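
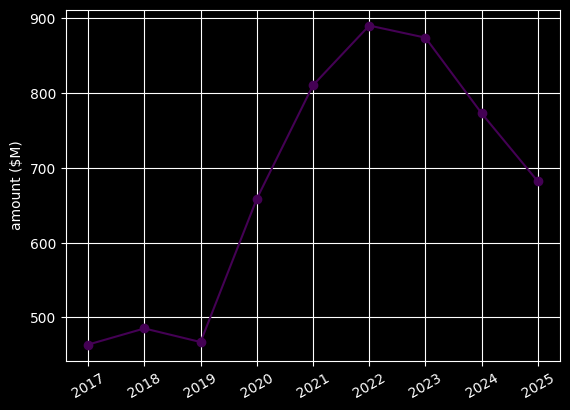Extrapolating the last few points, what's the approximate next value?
Last three: 850, 750, 700 → slope ≈ -75/step → next ≈ 625.

≈ 625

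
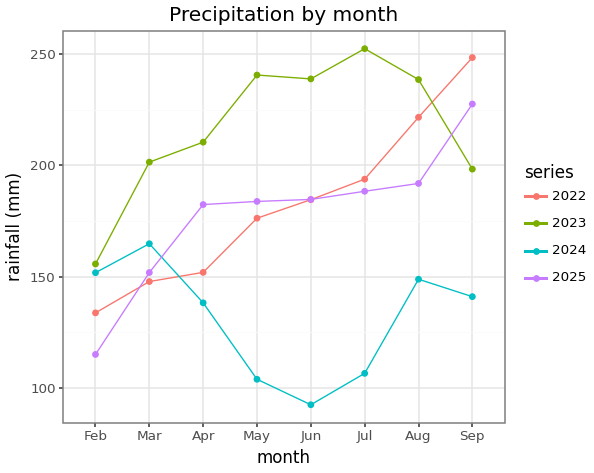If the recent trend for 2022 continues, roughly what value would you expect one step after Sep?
Last three: 200, 220, 240 → slope ≈ 20/step → next ≈ 260.

≈ 260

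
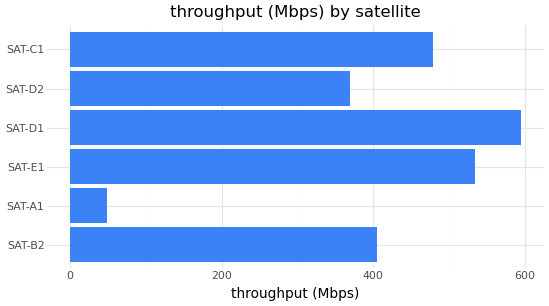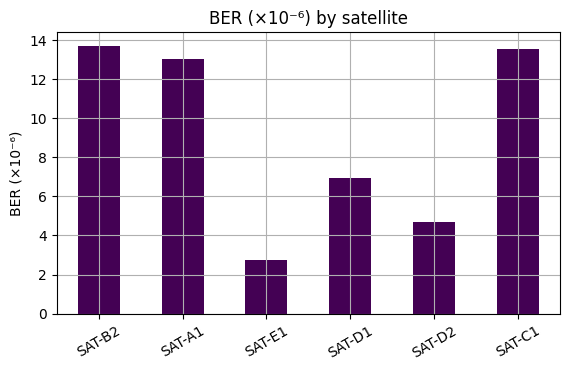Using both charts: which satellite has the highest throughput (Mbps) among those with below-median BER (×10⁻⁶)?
SAT-D1

Chart 2 median BER (×10⁻⁶) ≈ 10; below-median satellites: SAT-E1, SAT-D1, SAT-D2. Among those, SAT-D1 has the highest throughput (Mbps) (≈ 600).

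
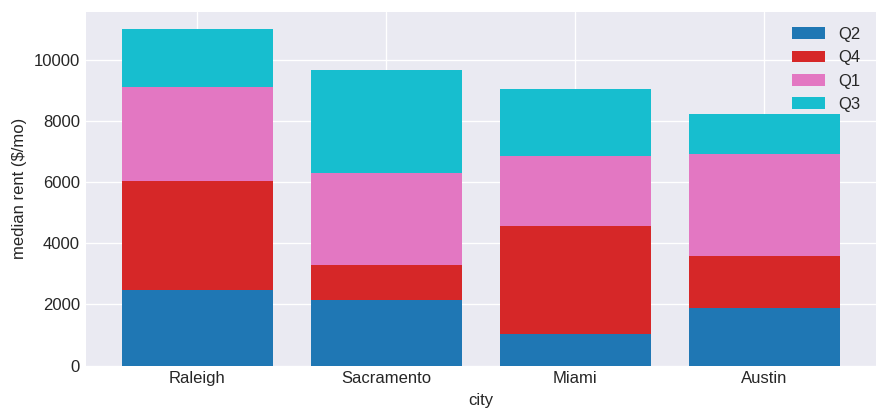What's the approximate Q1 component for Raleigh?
≈ 3000

Q1 top ≈ 9000, bottom ≈ 6000; segment ≈ 3000.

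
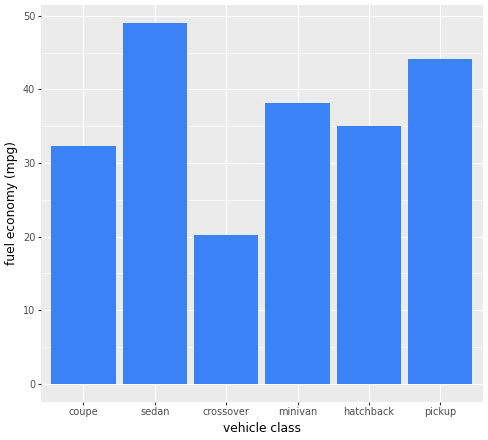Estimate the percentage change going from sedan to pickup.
sedan ≈ 50, pickup ≈ 45; (45 − 50) / 50 ≈ -10%.

≈ -10%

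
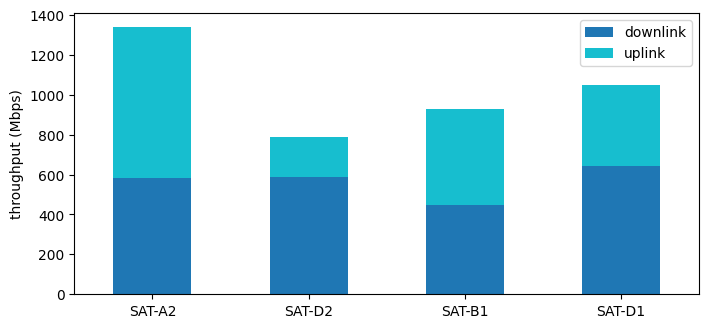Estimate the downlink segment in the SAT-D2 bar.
downlink top ≈ 600, bottom ≈ 0; segment ≈ 600.

≈ 600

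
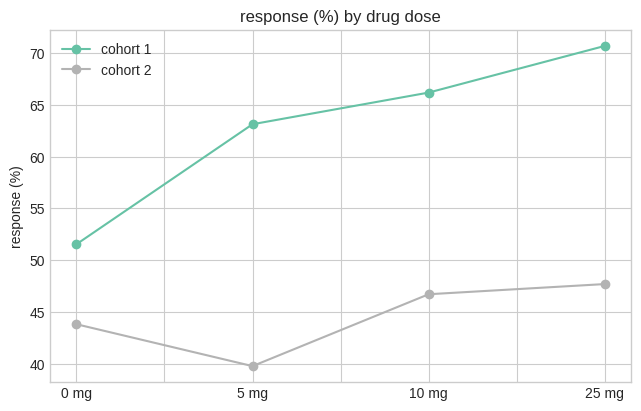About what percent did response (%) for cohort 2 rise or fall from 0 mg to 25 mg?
≈ +11.1%

0 mg ≈ 45, 25 mg ≈ 50; (50 − 45) / 45 ≈ +11.1%.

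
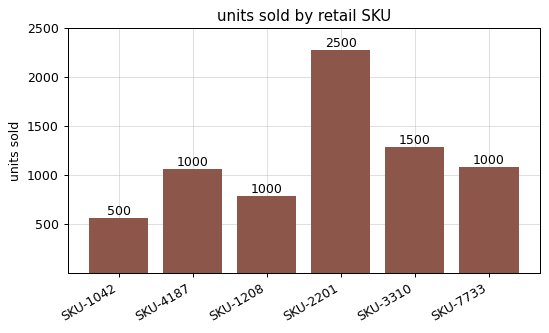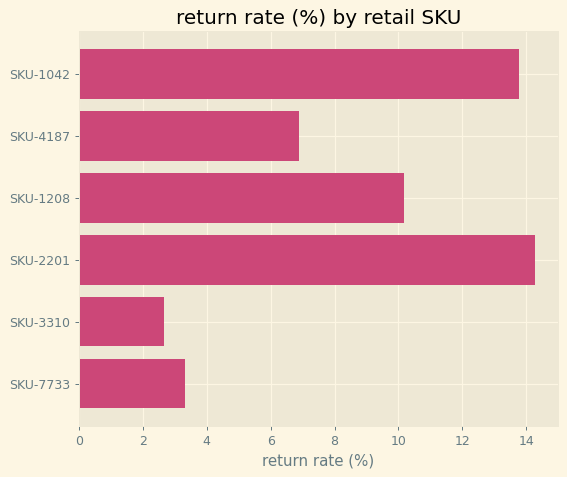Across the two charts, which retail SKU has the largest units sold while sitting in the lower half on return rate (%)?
Chart 2 median return rate (%) ≈ 8; below-median retail SKUs: SKU-4187, SKU-3310, SKU-7733. Among those, SKU-3310 has the highest units sold (≈ 1500).

SKU-3310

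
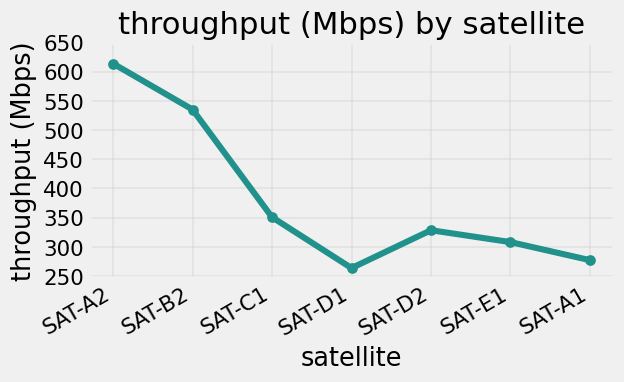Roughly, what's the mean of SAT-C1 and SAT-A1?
(350 + 300) / 2 ≈ 325.

≈ 325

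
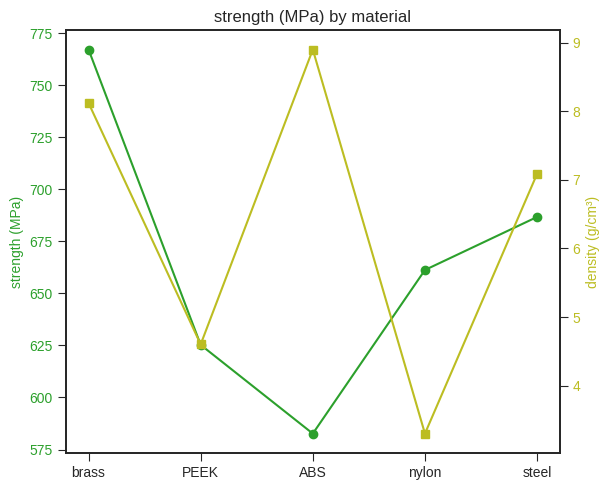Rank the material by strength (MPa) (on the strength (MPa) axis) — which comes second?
steel

Top 3 (on the strength (MPa) axis): brass ≈ 760, steel ≈ 680, nylon ≈ 660.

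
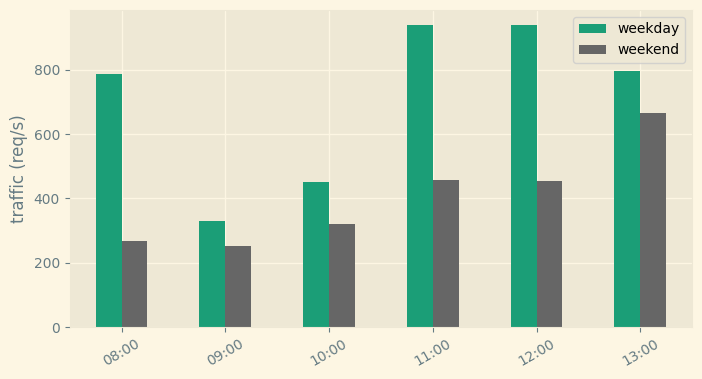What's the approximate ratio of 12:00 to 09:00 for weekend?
≈ 1.67×

12:00 ≈ 500, 09:00 ≈ 300; 500/300 ≈ 1.67.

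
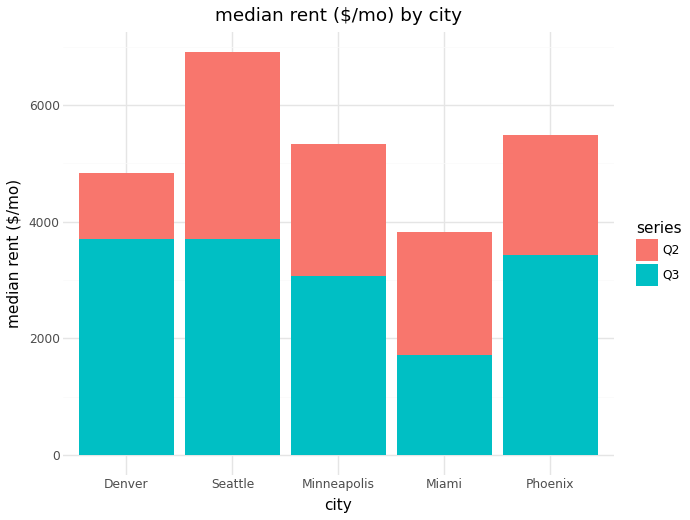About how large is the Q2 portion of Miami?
≈ 2000

Q2 top ≈ 4000, bottom ≈ 2000; segment ≈ 2000.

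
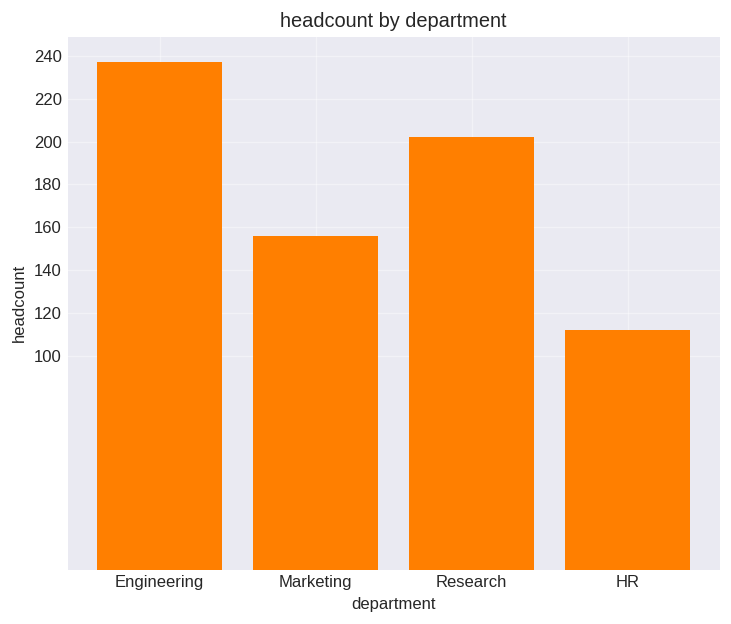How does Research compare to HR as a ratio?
≈ 1.67×

Research ≈ 200, HR ≈ 120; 200/120 ≈ 1.67.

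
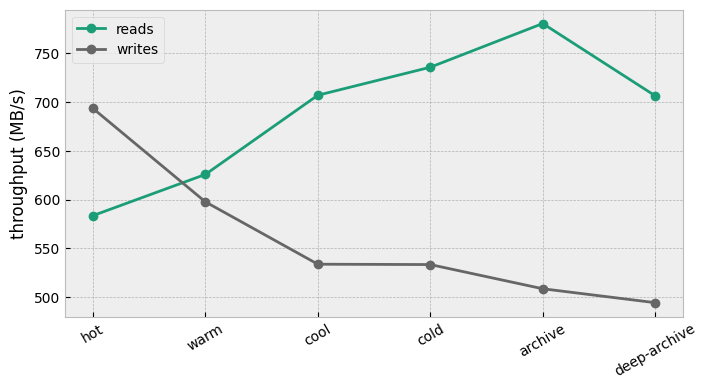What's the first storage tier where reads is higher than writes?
warm

hot: reads ≈ 575 vs writes ≈ 700 (not yet); warm: reads ≈ 625 vs writes ≈ 600 (first crossover).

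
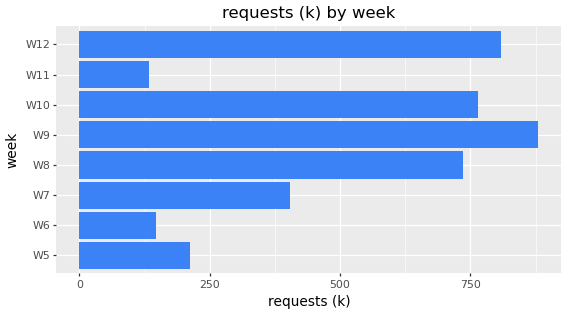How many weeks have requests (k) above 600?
4

Above 600: W8, W9, W10, W12.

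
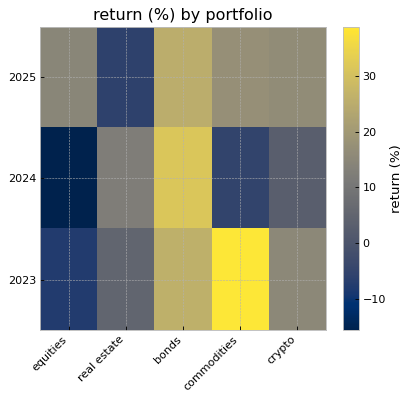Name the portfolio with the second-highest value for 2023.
bonds

Top 3 for 2023: commodities ≈ 40, bonds ≈ 25, crypto ≈ 15.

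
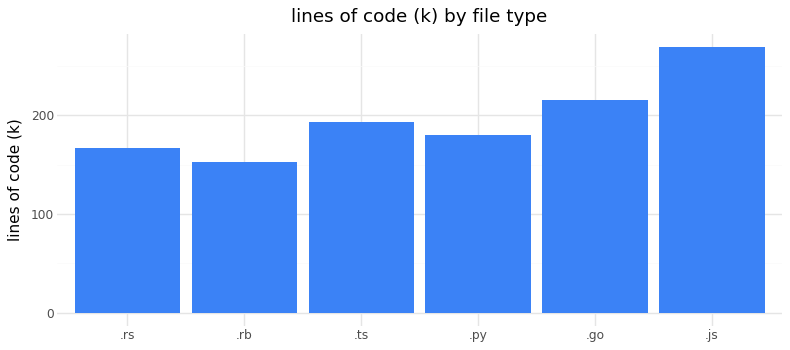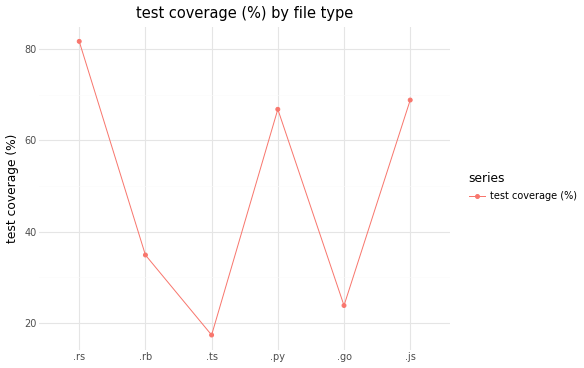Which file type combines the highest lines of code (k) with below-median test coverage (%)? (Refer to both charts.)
Chart 2 median test coverage (%) ≈ 50; below-median file types: .rb, .ts, .go. Among those, .go has the highest lines of code (k) (≈ 225).

.go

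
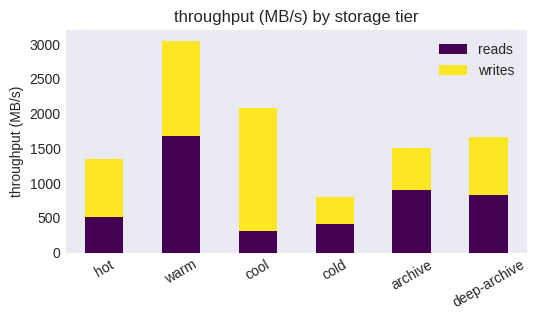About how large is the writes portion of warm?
≈ 1500

writes top ≈ 3000, bottom ≈ 1500; segment ≈ 1500.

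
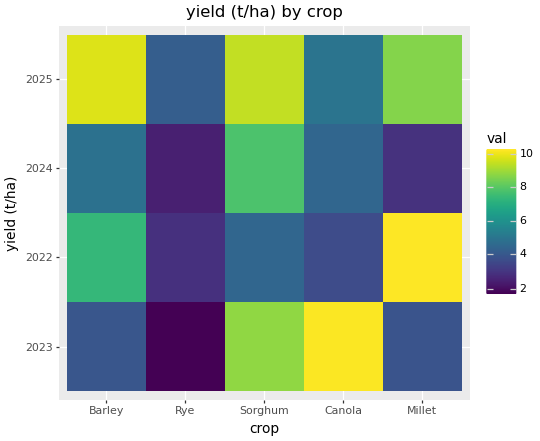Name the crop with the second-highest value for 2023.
Top 3 for 2023: Canola ≈ 10, Sorghum ≈ 9, Barley ≈ 4.

Sorghum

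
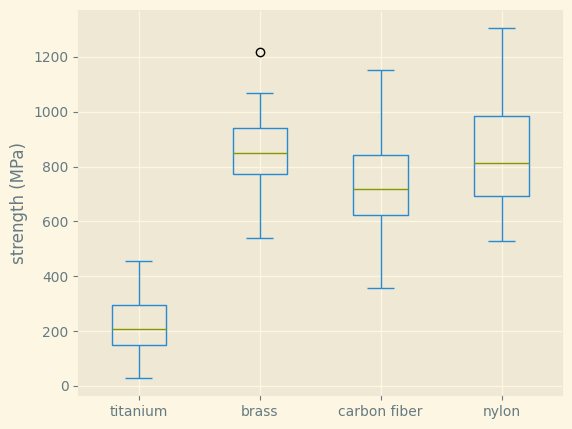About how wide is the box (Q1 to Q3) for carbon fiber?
≈ 200

Q3 ≈ 800, Q1 ≈ 600; IQR ≈ 200.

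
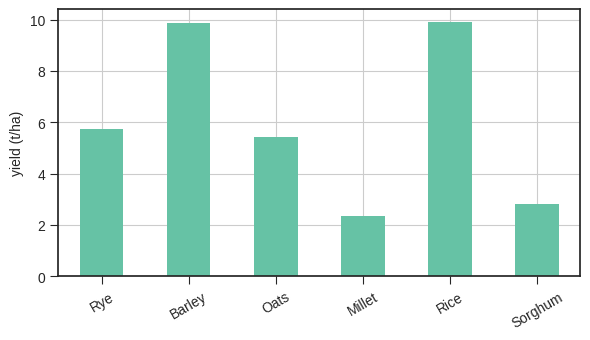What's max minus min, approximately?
≈ 8

Max Rice ≈ 10, min Millet ≈ 2; range ≈ 8.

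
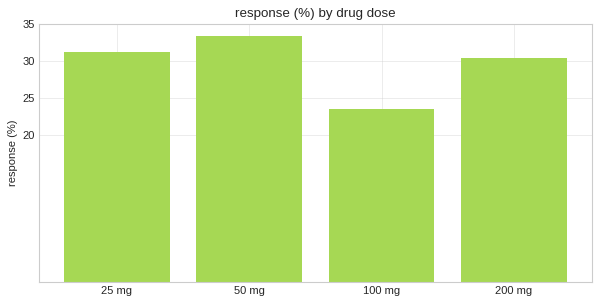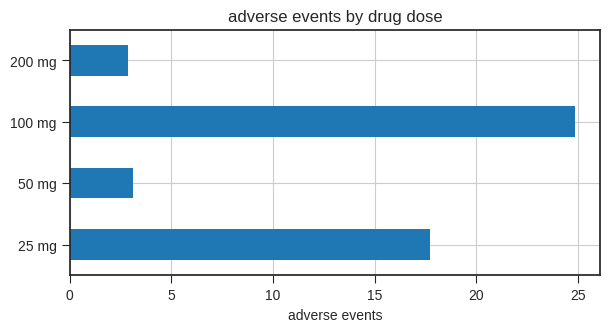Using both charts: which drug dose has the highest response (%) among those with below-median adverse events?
50 mg

Chart 2 median adverse events ≈ 10; below-median drug doses: 50 mg, 200 mg. Among those, 50 mg has the highest response (%) (≈ 35).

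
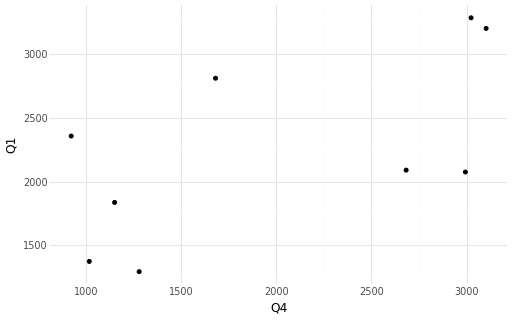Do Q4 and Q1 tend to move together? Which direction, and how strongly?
Points are positively correlated; moderate (|r| ≈ 0.6).

positive, moderate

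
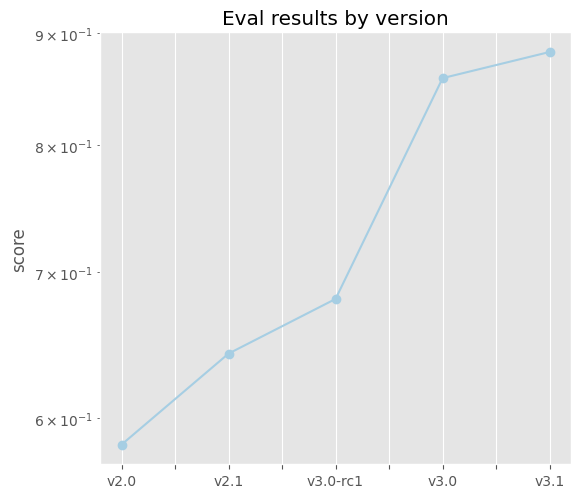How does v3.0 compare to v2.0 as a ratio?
≈ 1.42×

v3.0 ≈ 0.85, v2.0 ≈ 0.60; 0.85/0.60 ≈ 1.42.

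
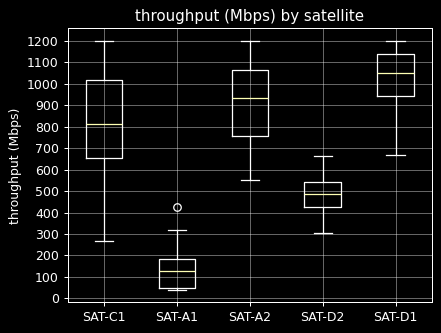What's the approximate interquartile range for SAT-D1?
Q3 ≈ 1100, Q1 ≈ 900; IQR ≈ 200.

≈ 200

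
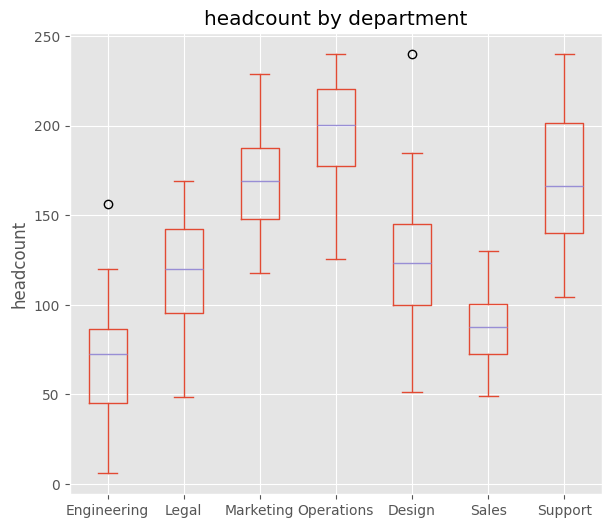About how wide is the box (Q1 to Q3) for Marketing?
≈ 40

Q3 ≈ 180, Q1 ≈ 140; IQR ≈ 40.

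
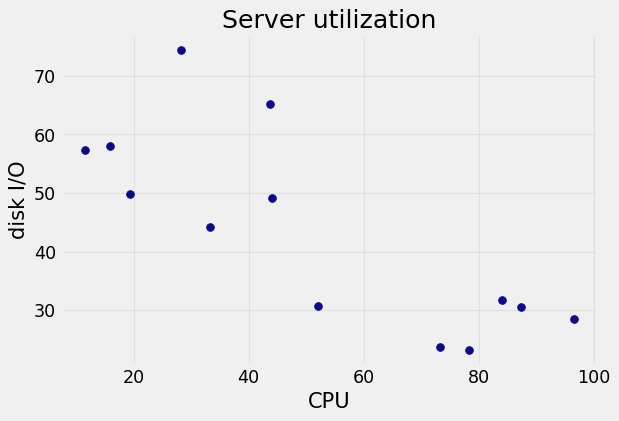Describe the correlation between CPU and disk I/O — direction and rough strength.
Points are negatively correlated; strong (|r| ≈ 0.8).

negative, strong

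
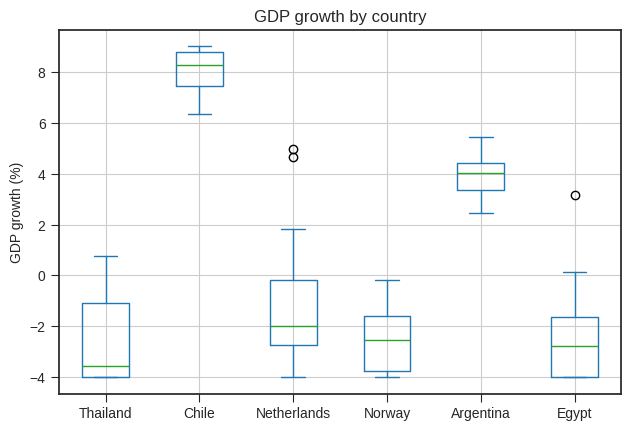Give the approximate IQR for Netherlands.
≈ 3

Q3 ≈ 0, Q1 ≈ -3; IQR ≈ 3.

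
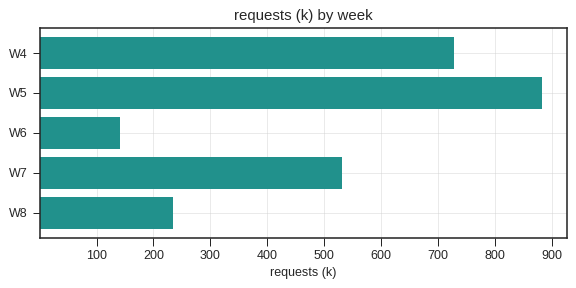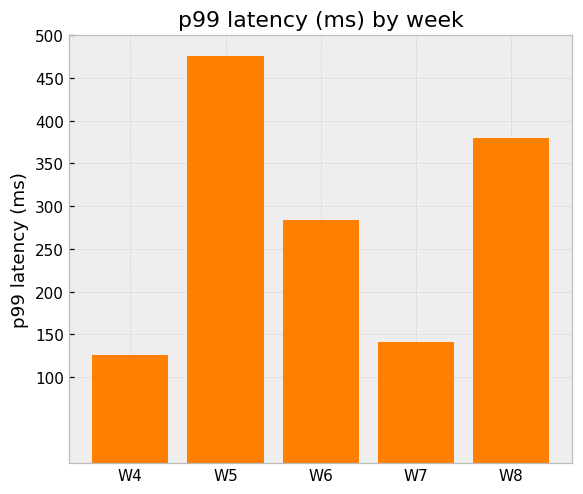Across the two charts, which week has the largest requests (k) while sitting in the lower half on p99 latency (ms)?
Chart 2 median p99 latency (ms) ≈ 300; below-median weeks: W4, W7. Among those, W4 has the highest requests (k) (≈ 700).

W4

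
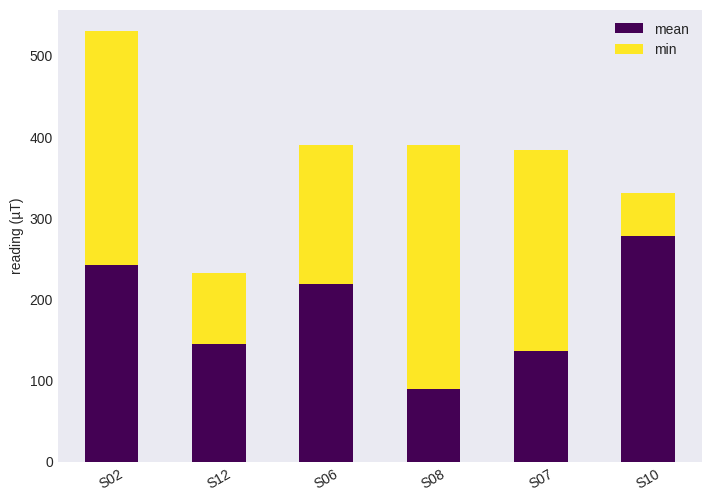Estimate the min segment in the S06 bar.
≈ 200

min top ≈ 400, bottom ≈ 200; segment ≈ 200.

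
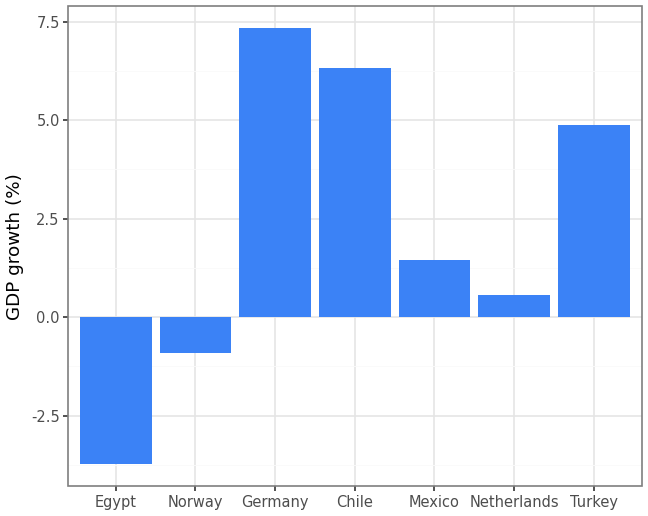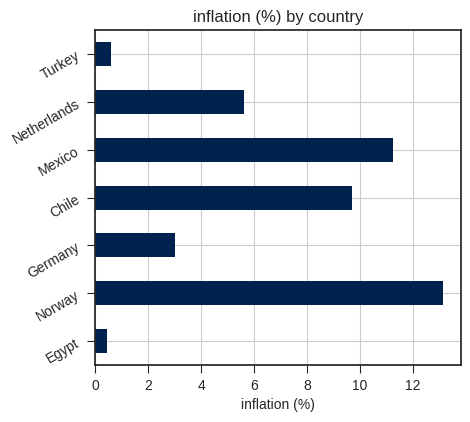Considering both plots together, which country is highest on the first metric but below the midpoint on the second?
Germany

Chart 2 median inflation (%) ≈ 6; below-median countries: Egypt, Germany, Turkey. Among those, Germany has the highest GDP growth (%) (≈ 7).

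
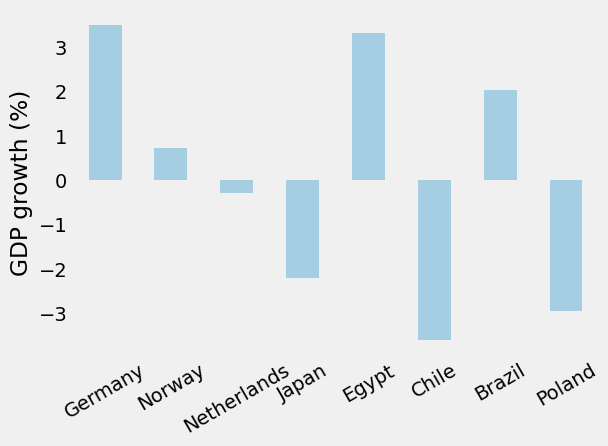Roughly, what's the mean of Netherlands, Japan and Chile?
≈ -2

(0 + -2 + -4) / 3 ≈ -2.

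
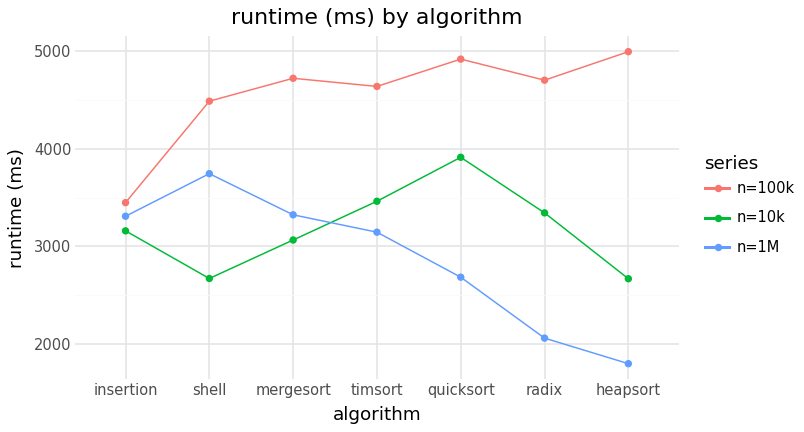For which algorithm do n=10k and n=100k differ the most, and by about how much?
heapsort: n=10k ≈ 2500, n=100k ≈ 5000 → gap ≈ 2500. Next-largest (shell) is only ≈ 2000.

heapsort, ≈ 2500 ms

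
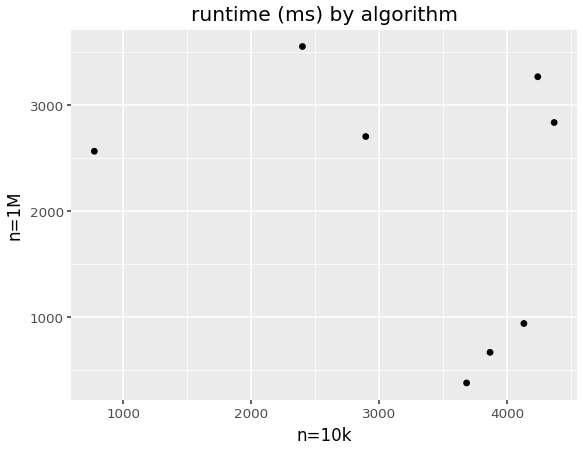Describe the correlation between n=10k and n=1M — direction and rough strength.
negative, weak

Points are negatively correlated; weak (|r| ≈ 0.3).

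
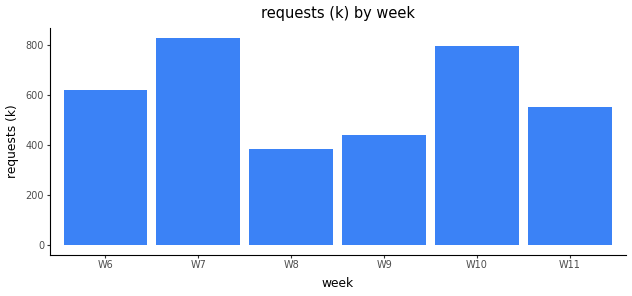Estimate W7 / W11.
≈ 1.33×

W7 ≈ 800, W11 ≈ 600; 800/600 ≈ 1.33.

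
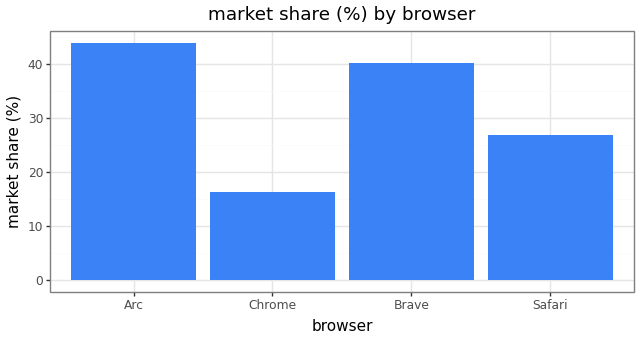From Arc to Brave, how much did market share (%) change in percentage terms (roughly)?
Arc ≈ 45, Brave ≈ 40; (40 − 45) / 45 ≈ -11.1%.

≈ -11.1%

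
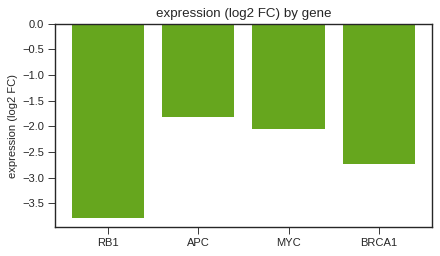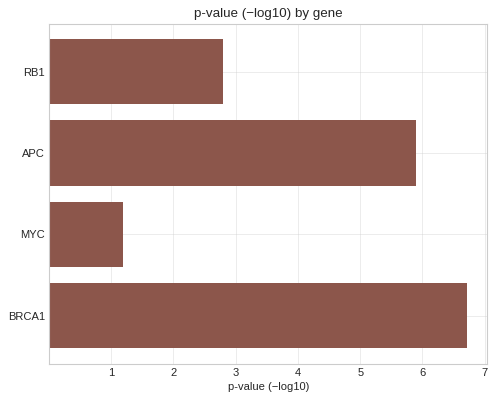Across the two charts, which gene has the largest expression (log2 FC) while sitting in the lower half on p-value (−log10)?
Chart 2 median p-value (−log10) ≈ 4; below-median genes: RB1, MYC. Among those, MYC has the highest expression (log2 FC) (≈ -2).

MYC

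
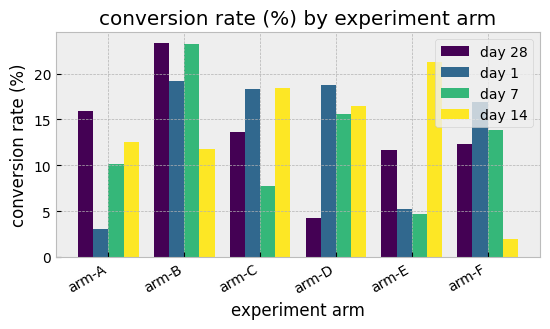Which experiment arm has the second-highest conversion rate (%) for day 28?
Top 3 for day 28: arm-B ≈ 24, arm-A ≈ 16, arm-C ≈ 14.

arm-A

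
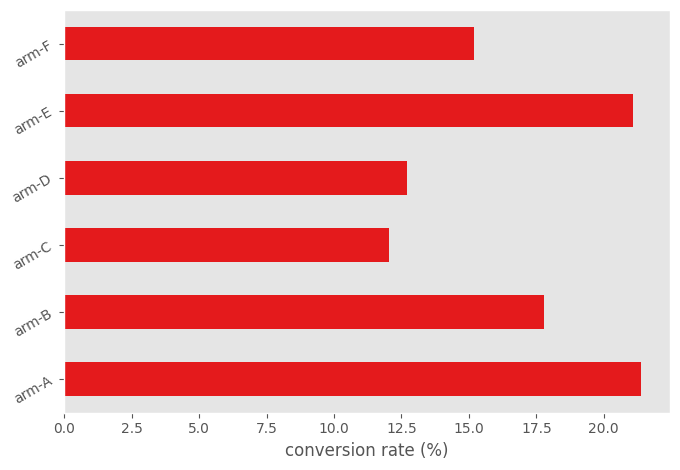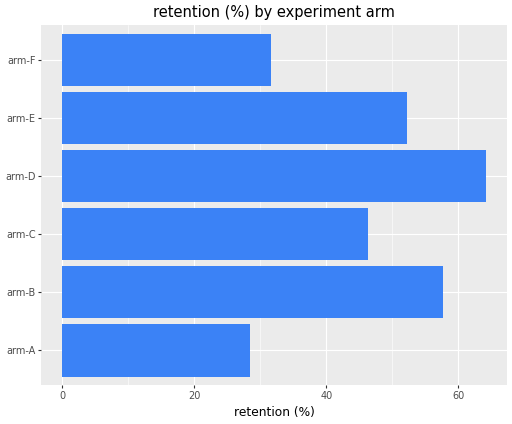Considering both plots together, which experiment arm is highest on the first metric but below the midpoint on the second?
Chart 2 median retention (%) ≈ 50; below-median experiment arms: arm-A, arm-C, arm-F. Among those, arm-A has the highest conversion rate (%) (≈ 22).

arm-A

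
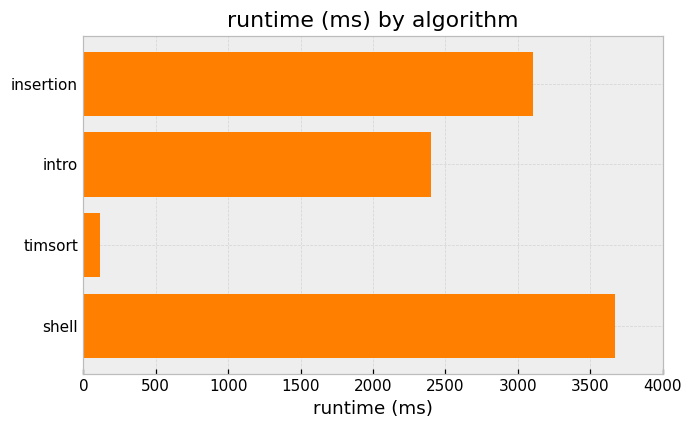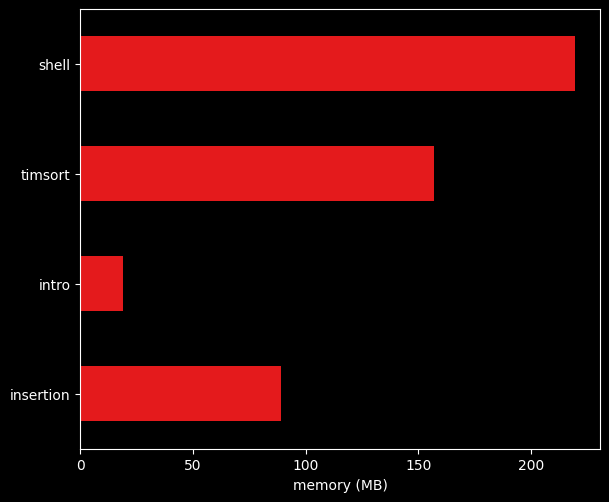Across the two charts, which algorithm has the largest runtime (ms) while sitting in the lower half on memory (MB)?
Chart 2 median memory (MB) ≈ 125; below-median algorithms: insertion, intro. Among those, insertion has the highest runtime (ms) (≈ 3000).

insertion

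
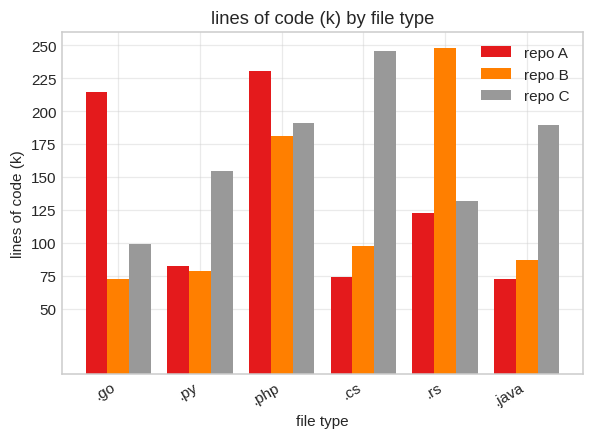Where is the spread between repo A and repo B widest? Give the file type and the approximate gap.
.go: repo A ≈ 225, repo B ≈ 75 → gap ≈ 150. Next-largest (.rs) is only ≈ 125.

.go, ≈ 150 k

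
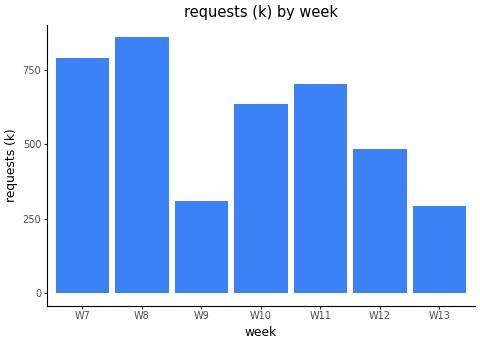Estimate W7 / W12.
W7 ≈ 800, W12 ≈ 500; 800/500 ≈ 1.6.

≈ 1.6×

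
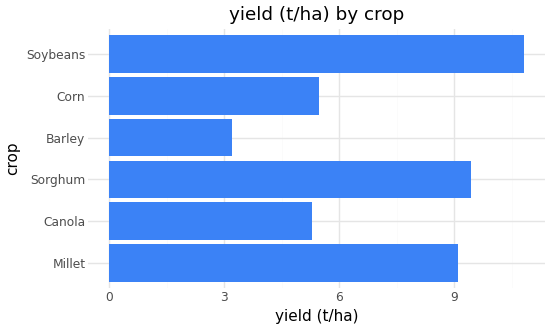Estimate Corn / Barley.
Corn ≈ 5, Barley ≈ 3; 5/3 ≈ 1.67.

≈ 1.67×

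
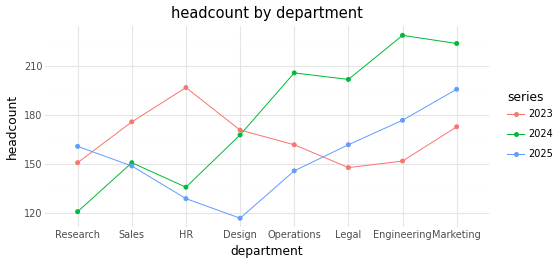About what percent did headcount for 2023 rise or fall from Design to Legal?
Design ≈ 170, Legal ≈ 150; (150 − 170) / 170 ≈ -11.8%.

≈ -11.8%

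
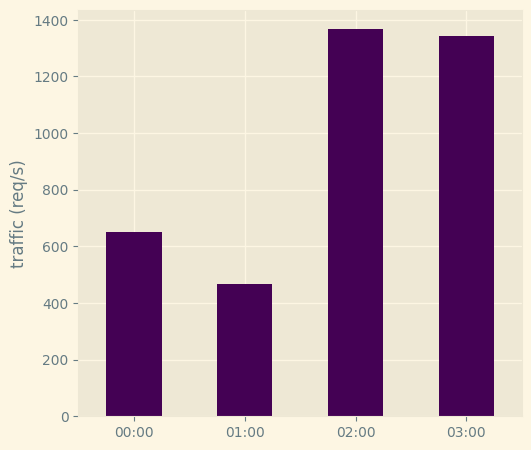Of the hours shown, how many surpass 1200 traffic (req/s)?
2

Above 1200: 02:00, 03:00.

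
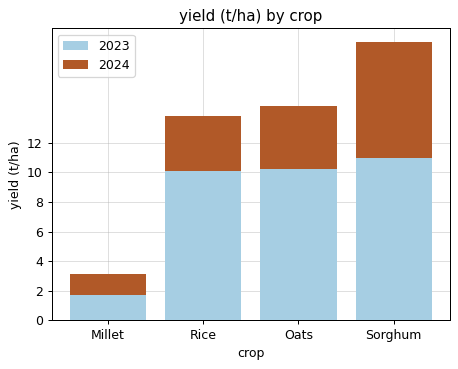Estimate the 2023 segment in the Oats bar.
2023 top ≈ 10, bottom ≈ 0; segment ≈ 10.

≈ 10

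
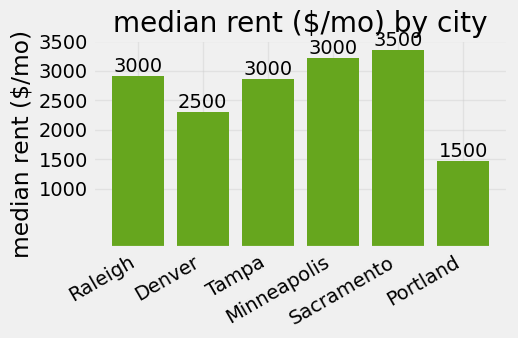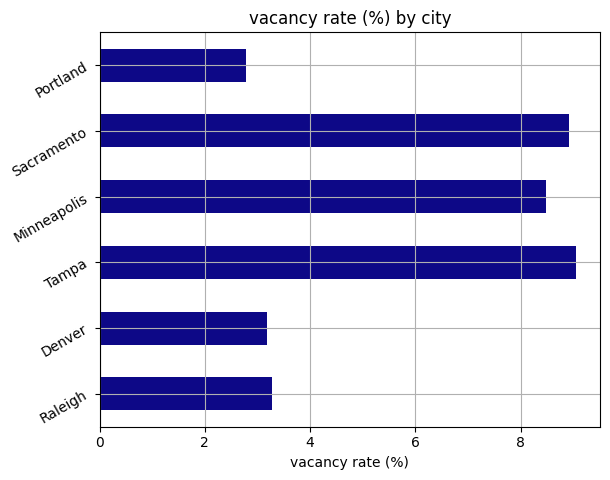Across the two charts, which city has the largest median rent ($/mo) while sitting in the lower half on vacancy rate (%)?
Chart 2 median vacancy rate (%) ≈ 6; below-median cities: Raleigh, Denver, Portland. Among those, Raleigh has the highest median rent ($/mo) (≈ 3000).

Raleigh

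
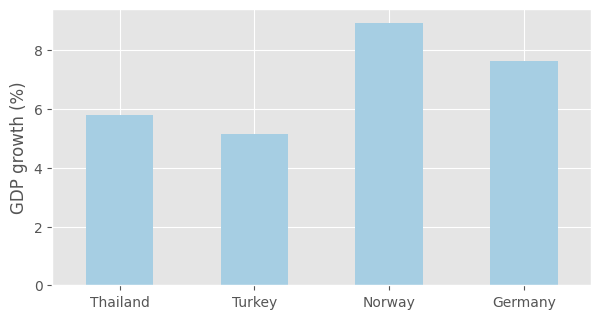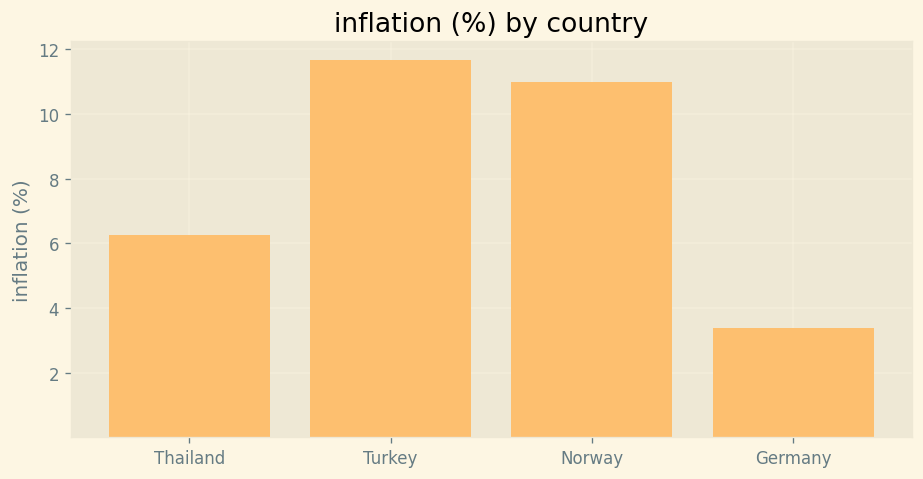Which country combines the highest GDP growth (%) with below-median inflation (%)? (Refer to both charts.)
Germany

Chart 2 median inflation (%) ≈ 8; below-median countries: Thailand, Germany. Among those, Germany has the highest GDP growth (%) (≈ 8).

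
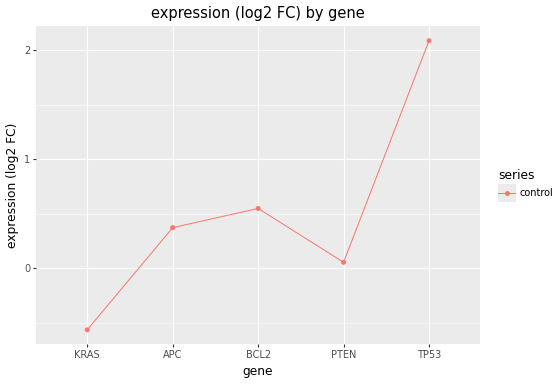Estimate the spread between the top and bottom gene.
Max TP53 ≈ 2.0, min KRAS ≈ -0.5; range ≈ 2.5.

≈ 2.5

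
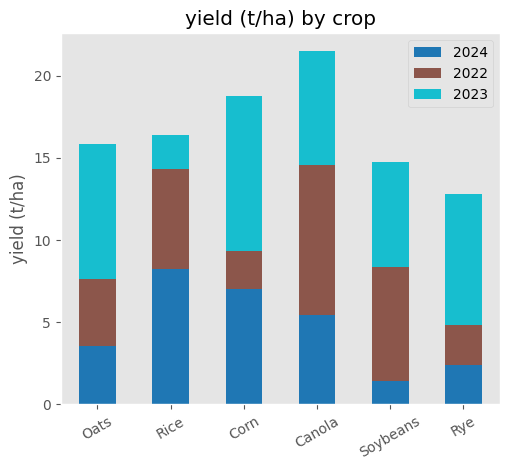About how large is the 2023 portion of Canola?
2023 top ≈ 22, bottom ≈ 14; segment ≈ 8.

≈ 8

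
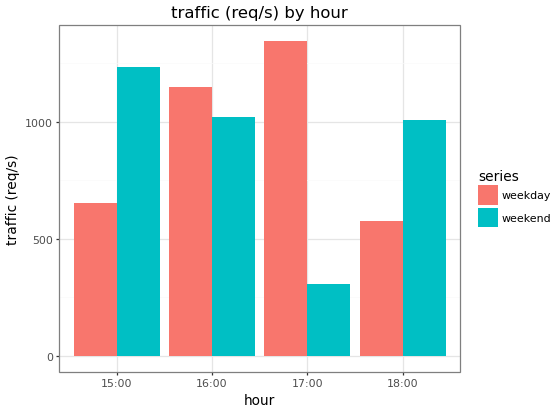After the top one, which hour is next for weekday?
Top 3 for weekday: 17:00 ≈ 1400, 16:00 ≈ 1200, 15:00 ≈ 600.

16:00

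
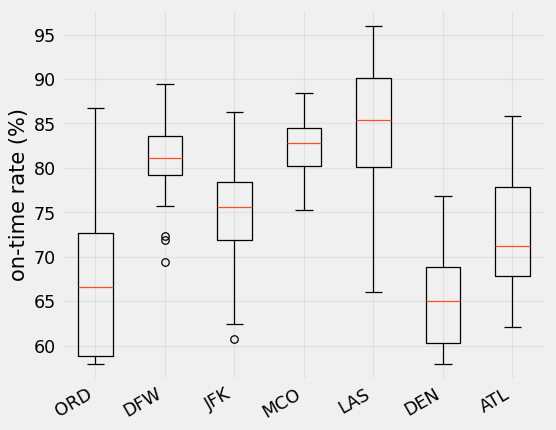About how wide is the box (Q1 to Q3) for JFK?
Q3 ≈ 78, Q1 ≈ 72; IQR ≈ 6.

≈ 6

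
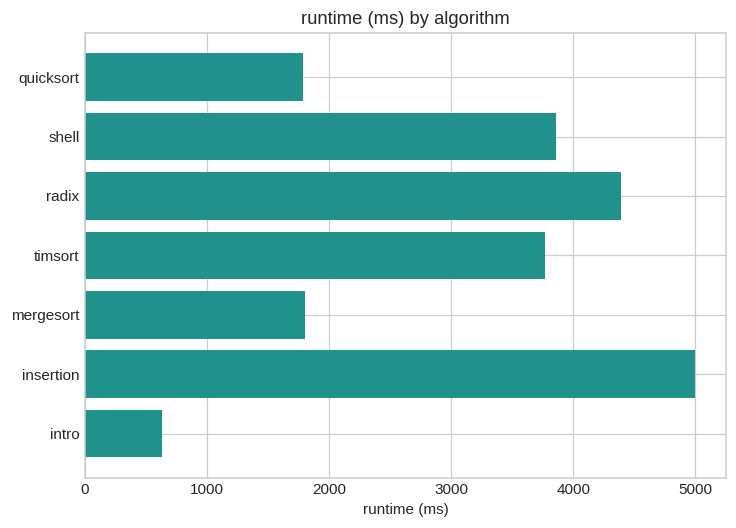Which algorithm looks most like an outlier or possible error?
intro

intro ≈ 500; the rest sit between ≈ 2000 and ≈ 5000.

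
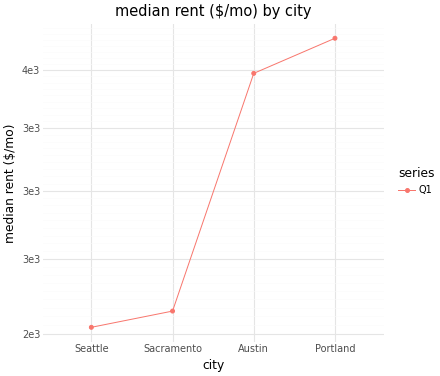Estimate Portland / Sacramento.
Portland ≈ 3600, Sacramento ≈ 2600; 3600/2600 ≈ 1.38.

≈ 1.38×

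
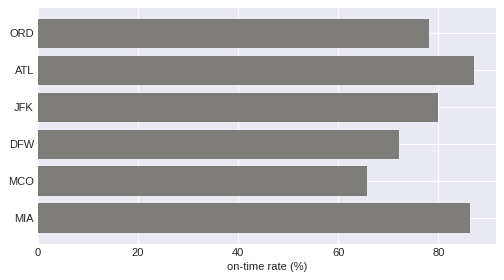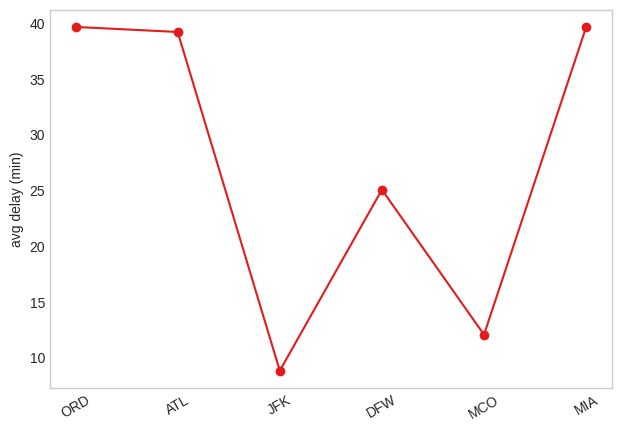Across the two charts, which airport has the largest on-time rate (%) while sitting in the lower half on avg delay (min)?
JFK

Chart 2 median avg delay (min) ≈ 30; below-median airports: JFK, DFW, MCO. Among those, JFK has the highest on-time rate (%) (≈ 80).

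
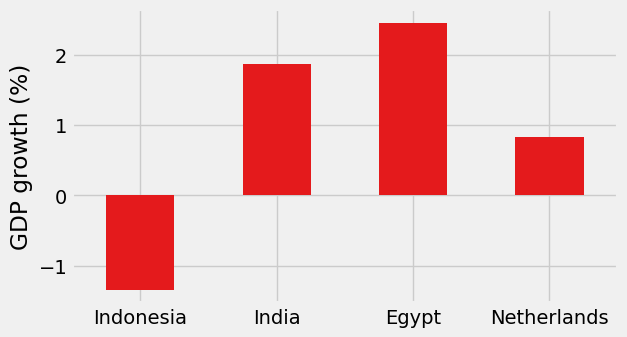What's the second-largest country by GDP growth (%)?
Top 3: Egypt ≈ 2.5, India ≈ 2.0, Netherlands ≈ 1.0.

India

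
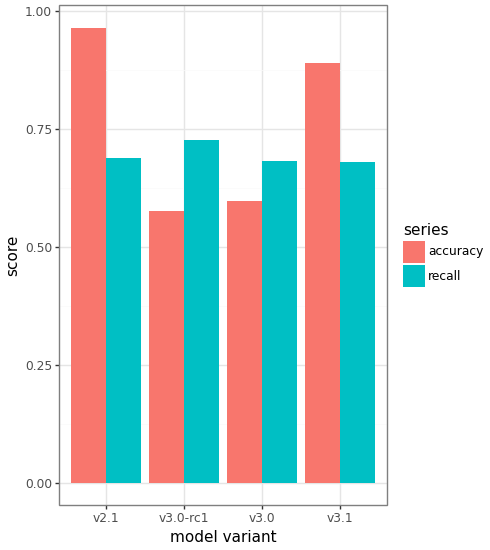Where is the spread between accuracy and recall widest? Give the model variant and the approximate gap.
v2.1, ≈ 0.3

v2.1: accuracy ≈ 1.0, recall ≈ 0.7 → gap ≈ 0.3. Next-largest (v3.1) is only ≈ 0.2.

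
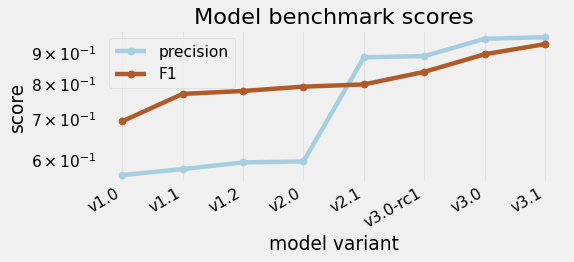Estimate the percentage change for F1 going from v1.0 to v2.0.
v1.0 ≈ 0.70, v2.0 ≈ 0.80; (0.80 − 0.70) / 0.70 ≈ +14.3%.

≈ +14.3%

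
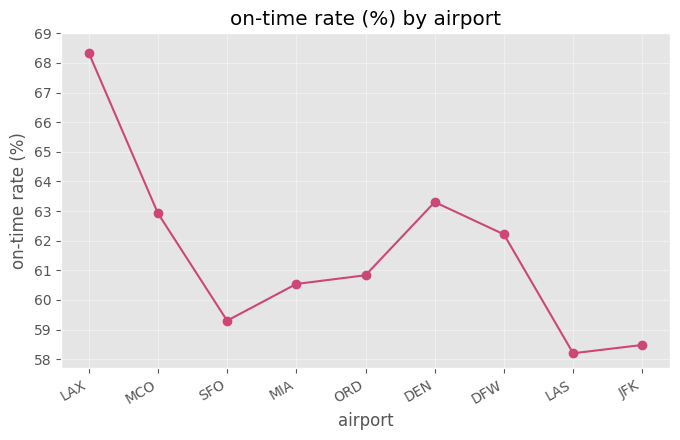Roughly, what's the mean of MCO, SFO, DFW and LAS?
(63 + 59 + 62 + 58) / 4 ≈ 60.

≈ 60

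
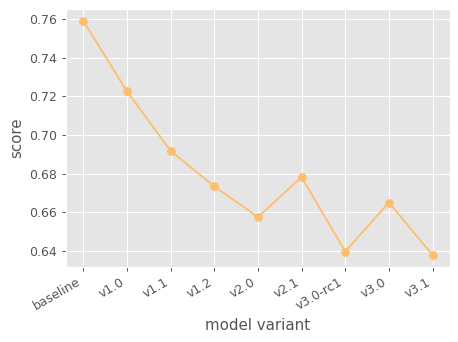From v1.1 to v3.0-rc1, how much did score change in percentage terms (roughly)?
≈ -8.6%

v1.1 ≈ 0.70, v3.0-rc1 ≈ 0.64; (0.64 − 0.70) / 0.70 ≈ -8.6%.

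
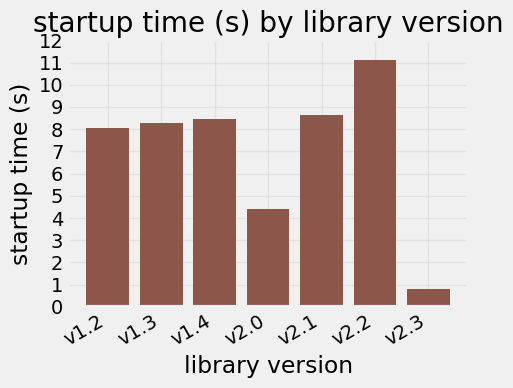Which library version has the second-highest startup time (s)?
Top 3: v2.2 ≈ 11, v2.1 ≈ 9, v1.4 ≈ 8.

v2.1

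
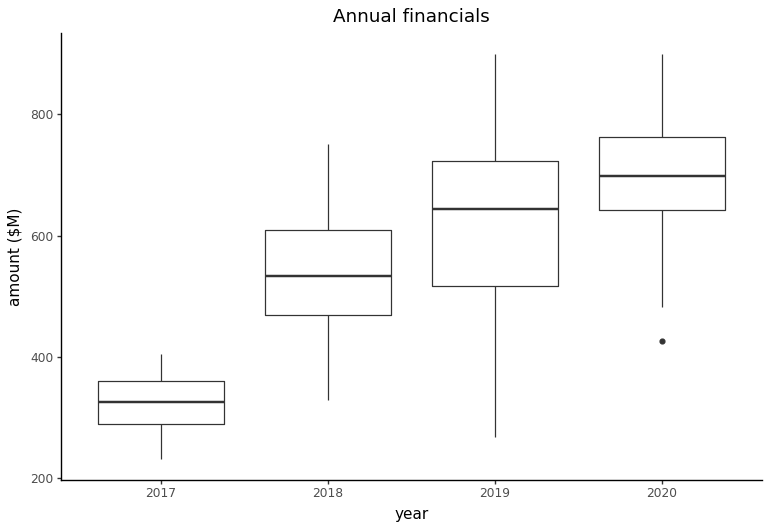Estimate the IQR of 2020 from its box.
Q3 ≈ 750, Q1 ≈ 650; IQR ≈ 100.

≈ 100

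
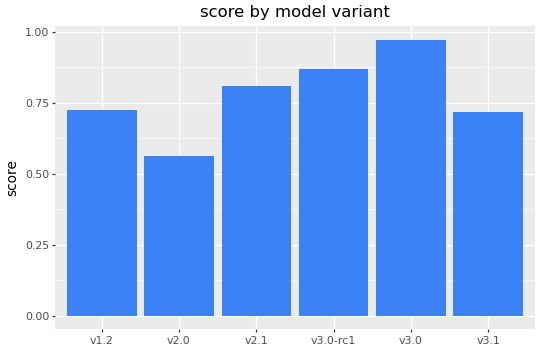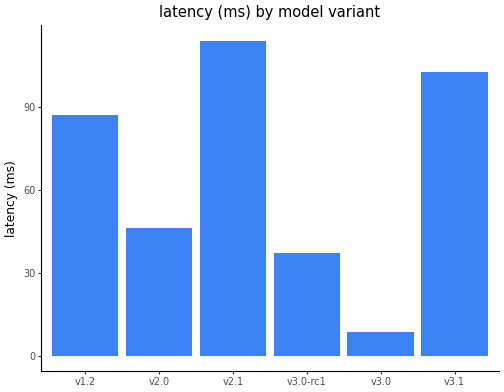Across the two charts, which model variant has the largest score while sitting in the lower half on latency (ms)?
Chart 2 median latency (ms) ≈ 60; below-median model variants: v2.0, v3.0-rc1, v3.0. Among those, v3.0 has the highest score (≈ 1).

v3.0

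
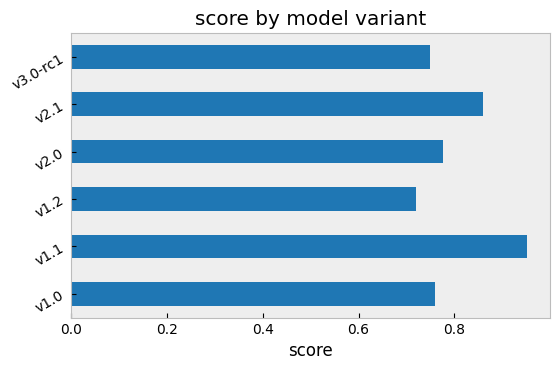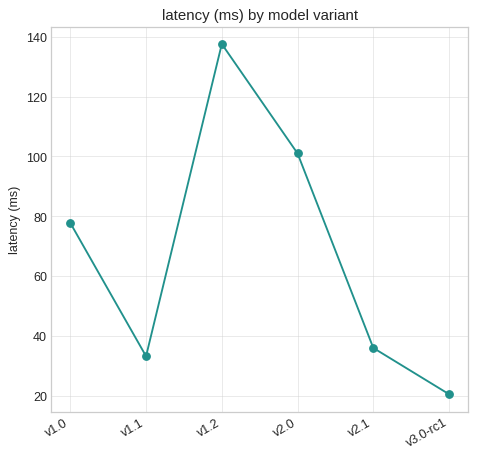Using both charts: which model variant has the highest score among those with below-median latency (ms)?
v1.1

Chart 2 median latency (ms) ≈ 60; below-median model variants: v1.1, v2.1, v3.0-rc1. Among those, v1.1 has the highest score (≈ 1).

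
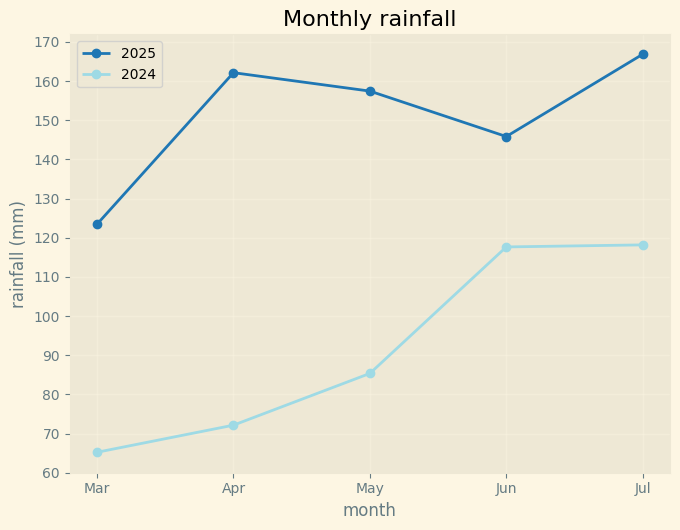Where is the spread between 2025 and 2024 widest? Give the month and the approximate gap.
Apr: 2025 ≈ 160, 2024 ≈ 70 → gap ≈ 90. Next-largest (May) is only ≈ 70.

Apr, ≈ 90 mm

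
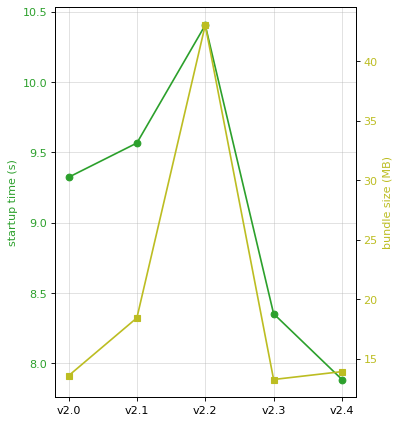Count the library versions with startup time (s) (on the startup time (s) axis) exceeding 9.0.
Above 9.0: v2.0, v2.1, v2.2.

3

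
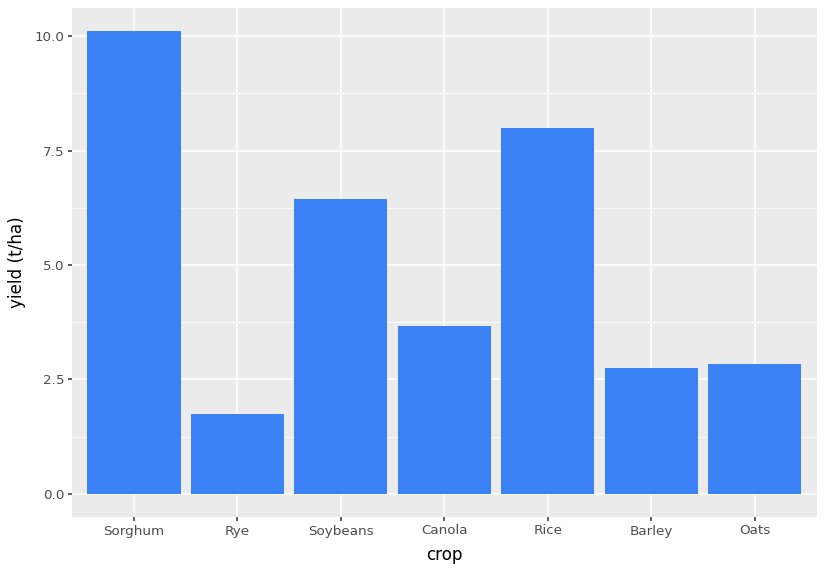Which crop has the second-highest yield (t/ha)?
Top 3: Sorghum ≈ 10, Rice ≈ 8, Soybeans ≈ 6.

Rice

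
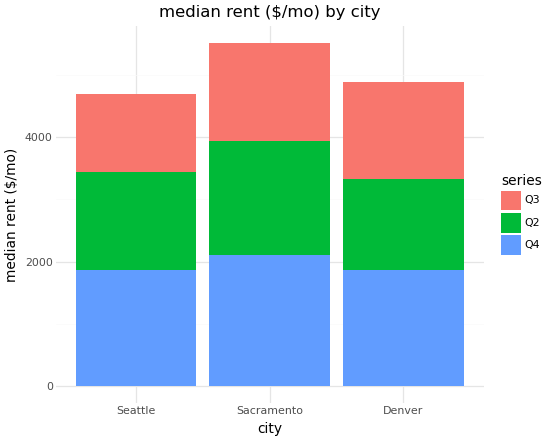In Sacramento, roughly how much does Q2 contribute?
≈ 2000

Q2 top ≈ 4000, bottom ≈ 2000; segment ≈ 2000.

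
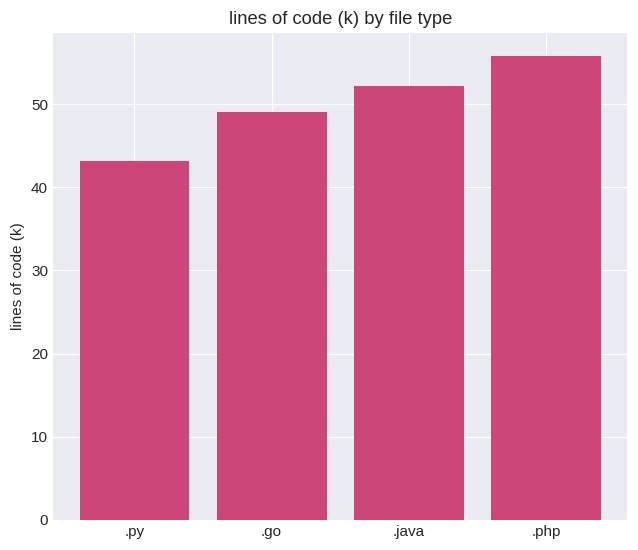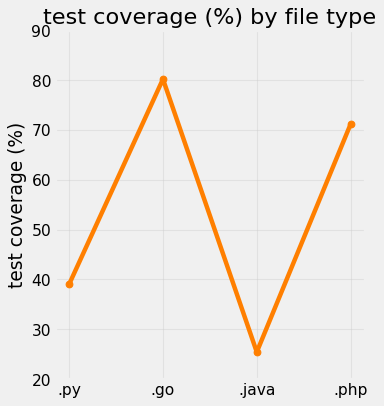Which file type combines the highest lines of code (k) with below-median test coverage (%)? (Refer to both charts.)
Chart 2 median test coverage (%) ≈ 60; below-median file types: .py, .java. Among those, .java has the highest lines of code (k) (≈ 50).

.java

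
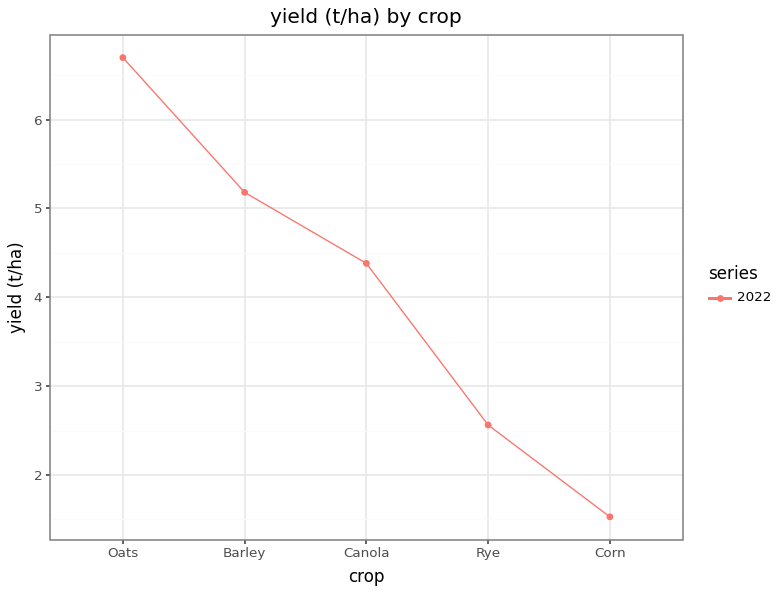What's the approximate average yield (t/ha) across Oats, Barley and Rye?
(6.5 + 5.0 + 2.5) / 3 ≈ 4.67.

≈ 4.67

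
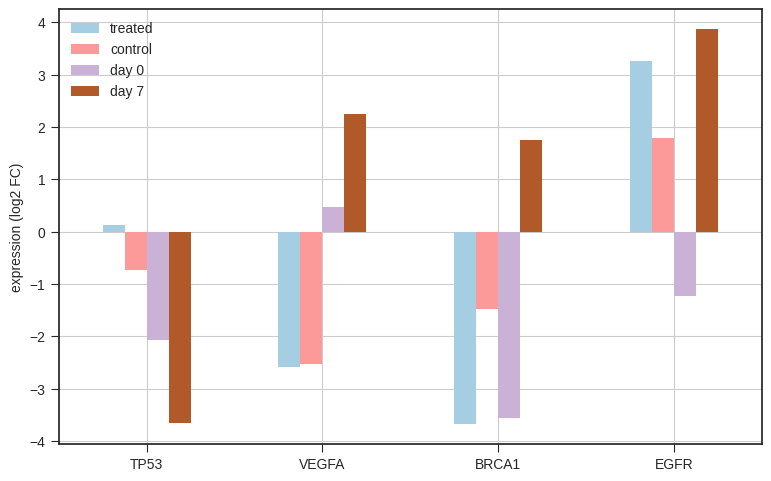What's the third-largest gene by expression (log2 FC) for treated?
Top 4 for treated: EGFR ≈ 3, TP53 ≈ 0, VEGFA ≈ -3, BRCA1 ≈ -4.

VEGFA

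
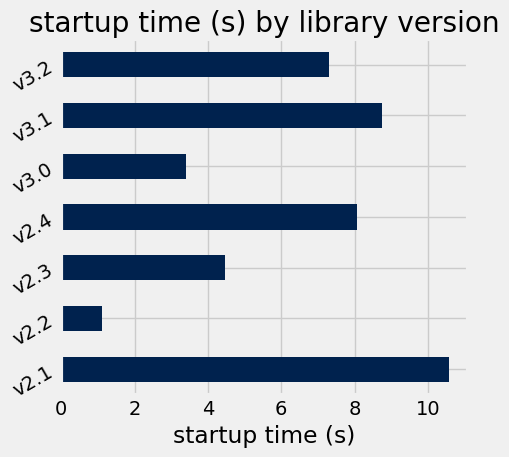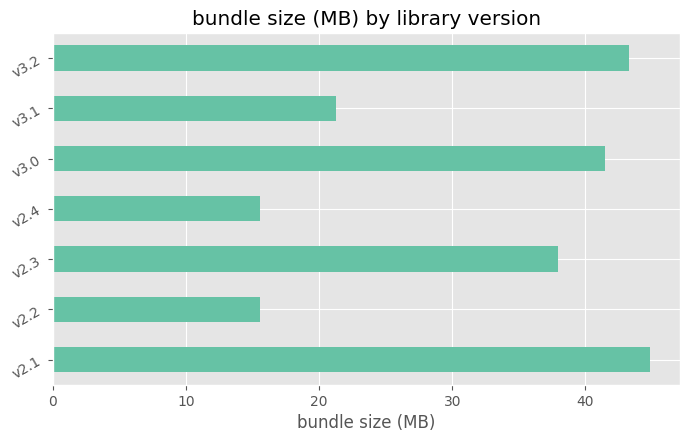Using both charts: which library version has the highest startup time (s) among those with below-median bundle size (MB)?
Chart 2 median bundle size (MB) ≈ 40; below-median library versions: v2.2, v2.4, v3.1. Among those, v3.1 has the highest startup time (s) (≈ 9).

v3.1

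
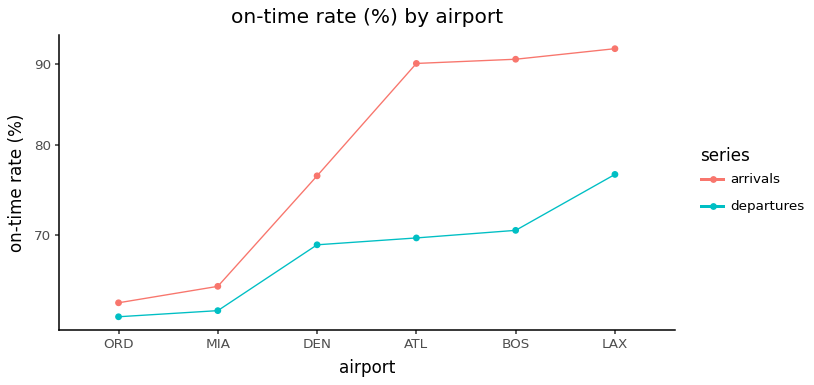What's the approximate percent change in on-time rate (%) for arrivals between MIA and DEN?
MIA ≈ 65, DEN ≈ 75; (75 − 65) / 65 ≈ +15.4%.

≈ +15.4%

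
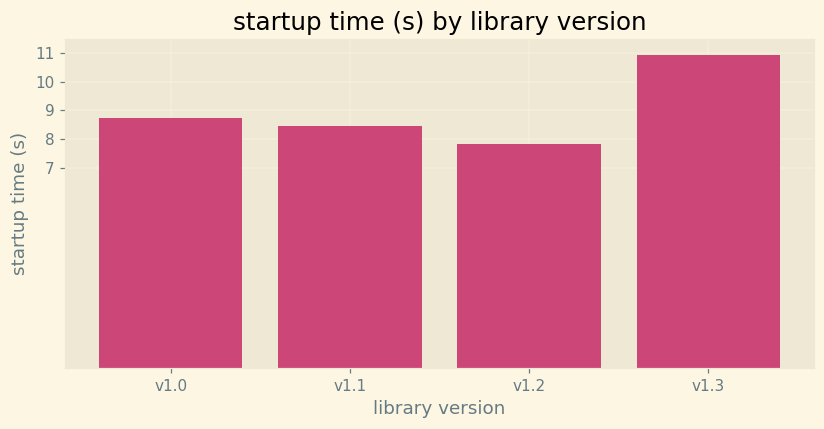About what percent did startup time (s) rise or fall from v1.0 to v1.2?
≈ -11.1%

v1.0 ≈ 9, v1.2 ≈ 8; (8 − 9) / 9 ≈ -11.1%.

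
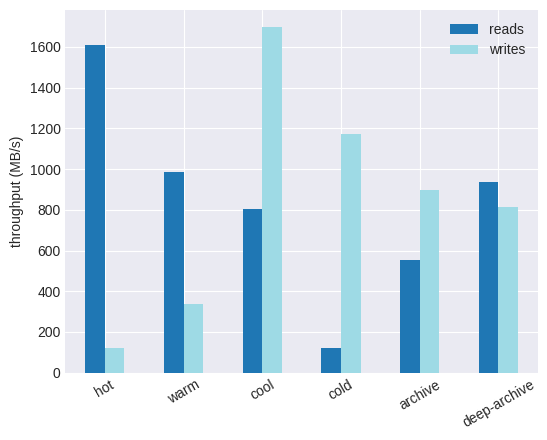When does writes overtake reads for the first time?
cool

warm: writes ≈ 400 vs reads ≈ 1000 (not yet); cool: writes ≈ 1600 vs reads ≈ 800 (first crossover).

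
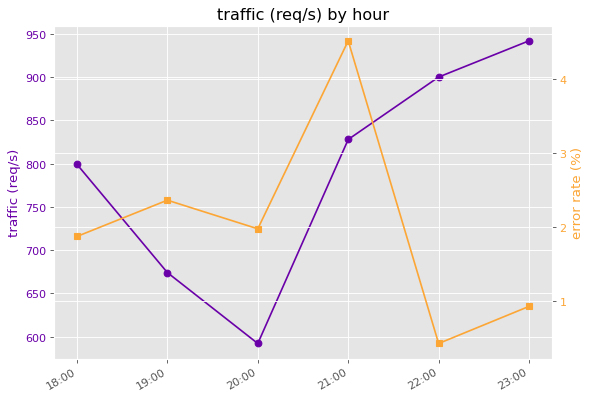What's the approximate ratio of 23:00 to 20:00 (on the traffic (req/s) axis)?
≈ 1.58×

23:00 ≈ 950, 20:00 ≈ 600; 950/600 ≈ 1.58.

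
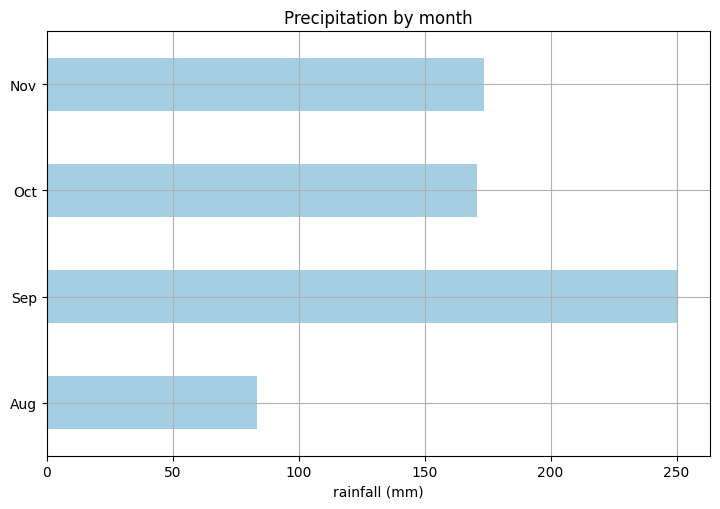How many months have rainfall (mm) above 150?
3

Above 150: Sep, Oct, Nov.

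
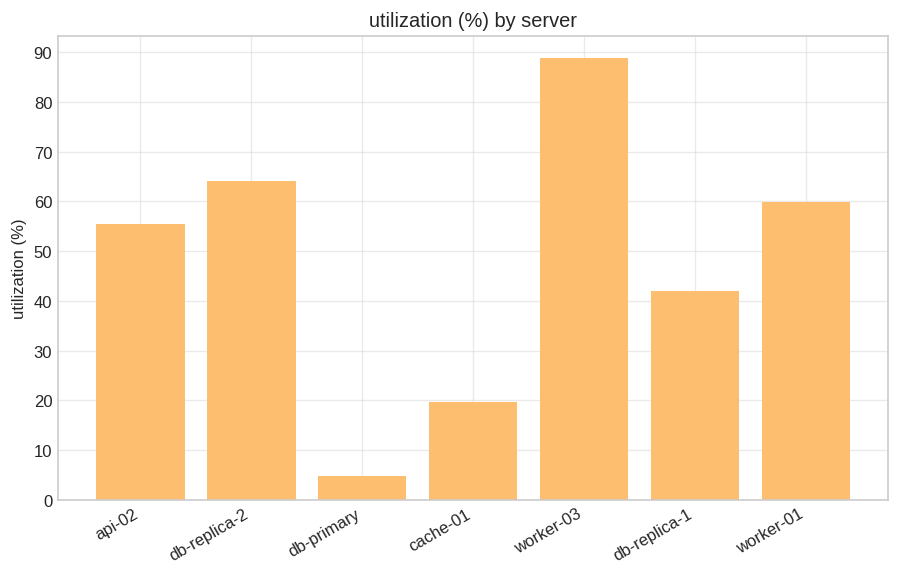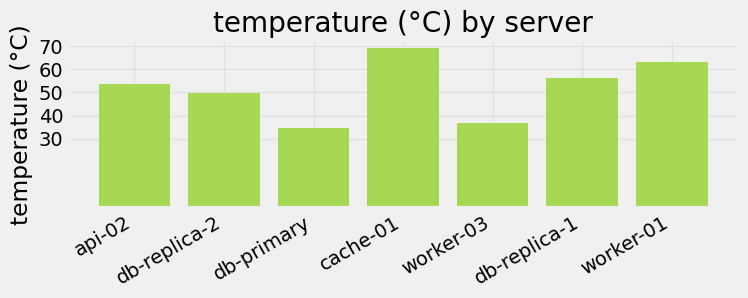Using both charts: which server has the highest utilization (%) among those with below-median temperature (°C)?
Chart 2 median temperature (°C) ≈ 50; below-median servers: db-replica-2, db-primary, worker-03. Among those, worker-03 has the highest utilization (%) (≈ 90).

worker-03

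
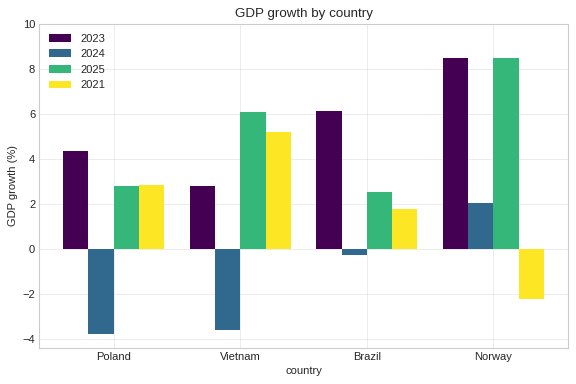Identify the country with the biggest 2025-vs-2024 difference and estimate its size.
Vietnam: 2025 ≈ 6, 2024 ≈ -4 → gap ≈ 10. Next-largest (Poland) is only ≈ 6.

Vietnam, ≈ 10 %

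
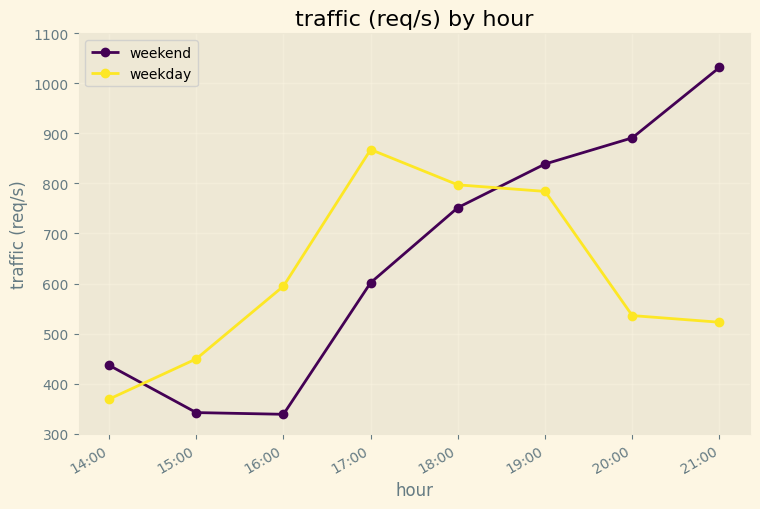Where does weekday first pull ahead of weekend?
15:00

14:00: weekday ≈ 400 vs weekend ≈ 400 (not yet); 15:00: weekday ≈ 400 vs weekend ≈ 300 (first crossover).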